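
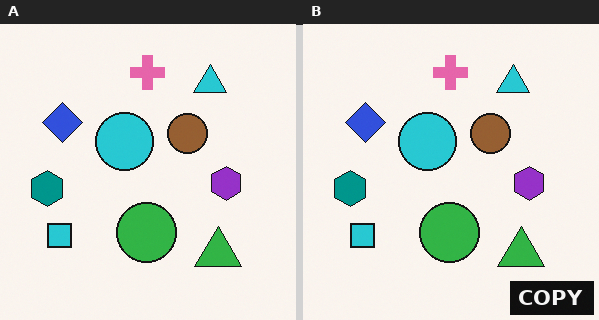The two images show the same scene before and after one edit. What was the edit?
The transformation is: watermarked with the text "COPY" in the lower-right corner.

A dark label reading "COPY" appears in the lower-right corner.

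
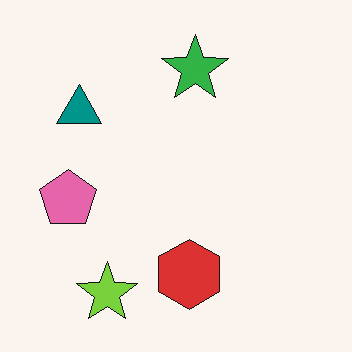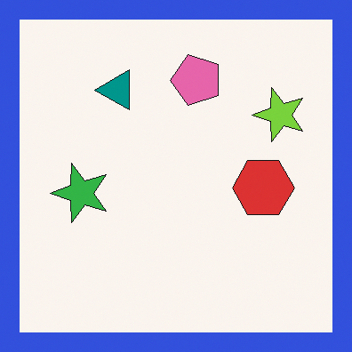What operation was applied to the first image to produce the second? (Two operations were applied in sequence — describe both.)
The image was transposed (reflected across the top-left ↔ bottom-right diagonal), then framed with a blue border.

Shapes have swapped their row and column positions — what was in the top-right is now in the bottom-left — a diagonal reflection. A solid blue frame runs around the edge of the second image, with the content slightly shrunk inside it.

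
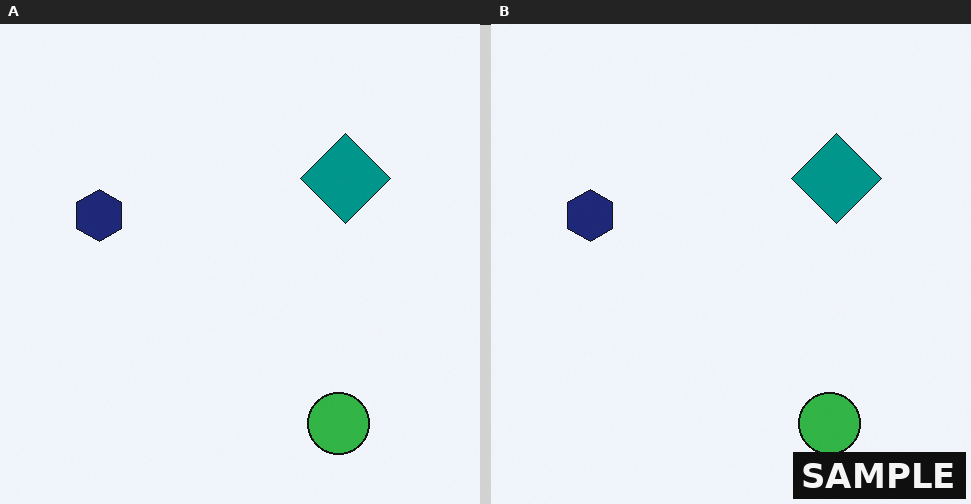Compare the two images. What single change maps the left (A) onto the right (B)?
The image was watermarked with the text "SAMPLE" in the lower-right corner.

A dark label reading "SAMPLE" appears in the lower-right corner.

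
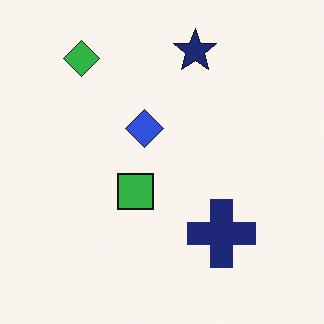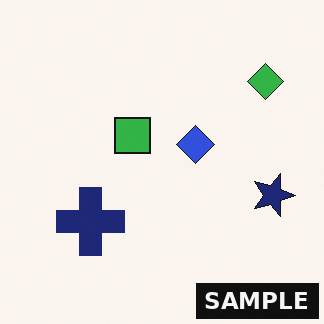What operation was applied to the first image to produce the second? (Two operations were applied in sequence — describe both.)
It was rotated 90° clockwise, then watermarked with the text "SAMPLE" in the lower-right corner.

The green diamond sits in the top-left of the first image and the top-right of the second — consistent with a whole-image 90° clockwise rotation. A dark label reading "SAMPLE" appears in the lower-right corner.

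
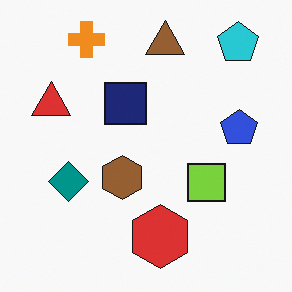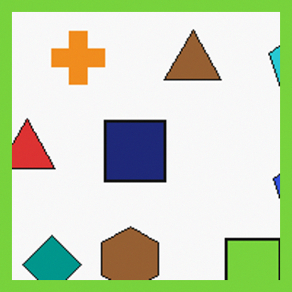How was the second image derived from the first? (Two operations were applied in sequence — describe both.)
Cropped slightly and scaled back up, then framed with a lime border.

The visible shapes are larger and the field of view is narrower; shapes near the original edges may be partly or wholly outside the frame — a crop-and-rescale. A solid lime frame runs around the edge of the second image, with the content slightly shrunk inside it.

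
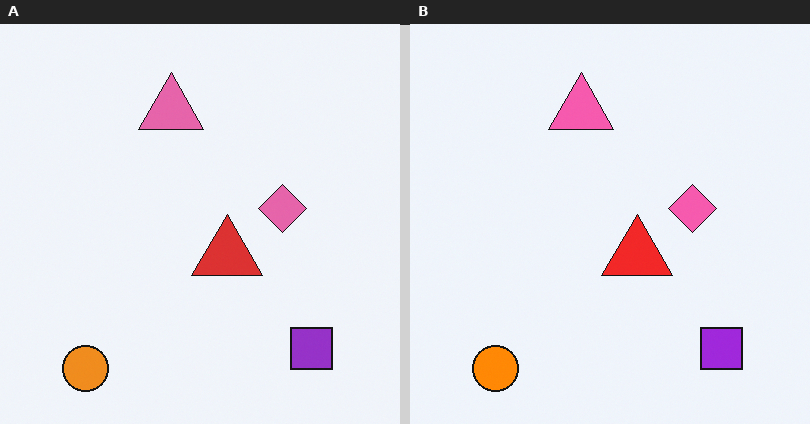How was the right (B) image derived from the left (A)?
The transformation is: slightly oversaturated.

All colors are more vivid — a global saturation change.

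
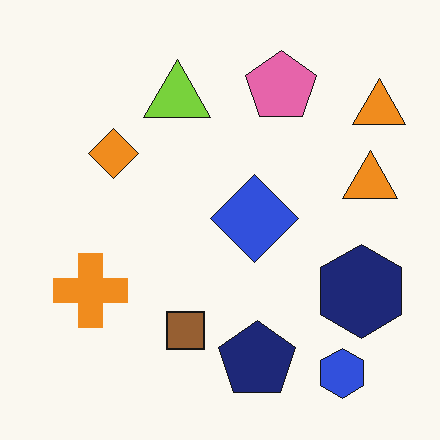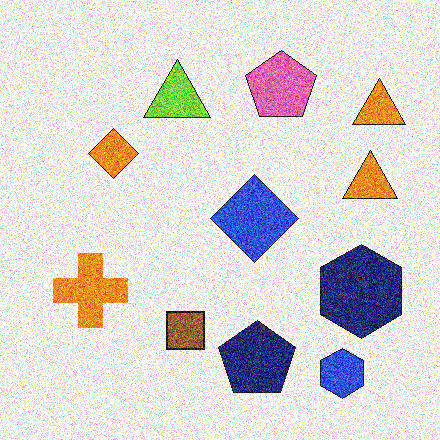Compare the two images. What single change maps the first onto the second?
Degraded with heavy additive noise.

Random speckle covers the whole image, including the flat background.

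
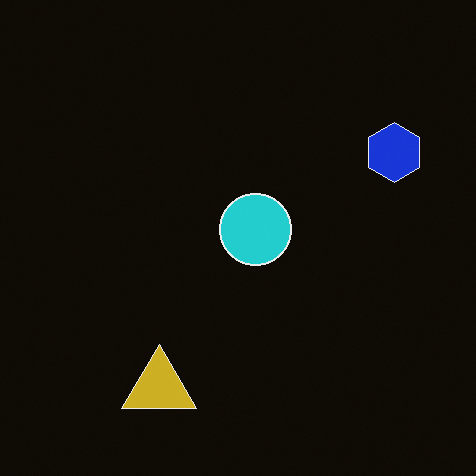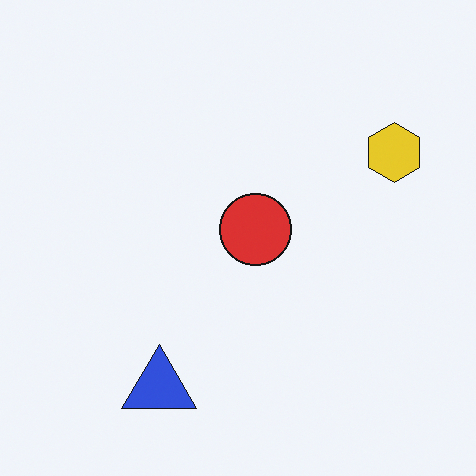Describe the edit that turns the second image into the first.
Color-inverted (negative).

The light background has become dark and every shape's color is its complement — a photographic negative.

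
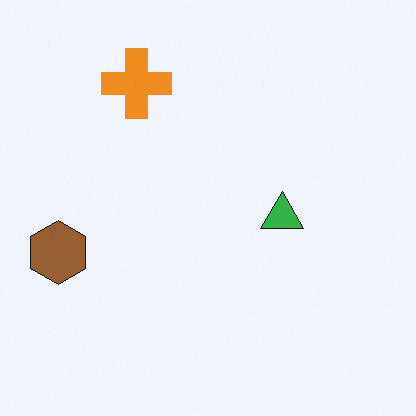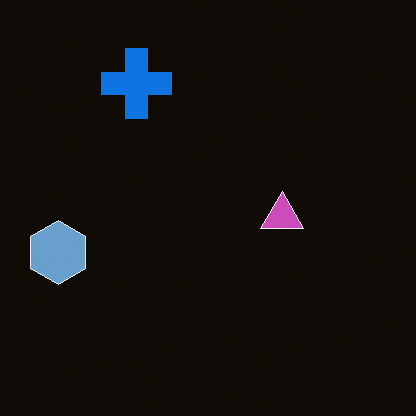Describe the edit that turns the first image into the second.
This is the original image color-inverted (negative).

The light background has become dark and every shape's color is its complement — a photographic negative.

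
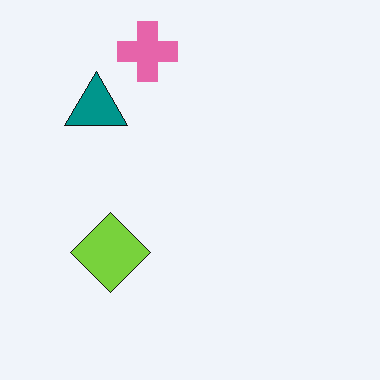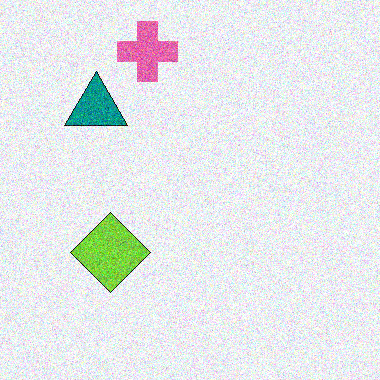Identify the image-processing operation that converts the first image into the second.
The image was degraded with visible gaussian noise.

Random speckle covers the whole image, including the flat background.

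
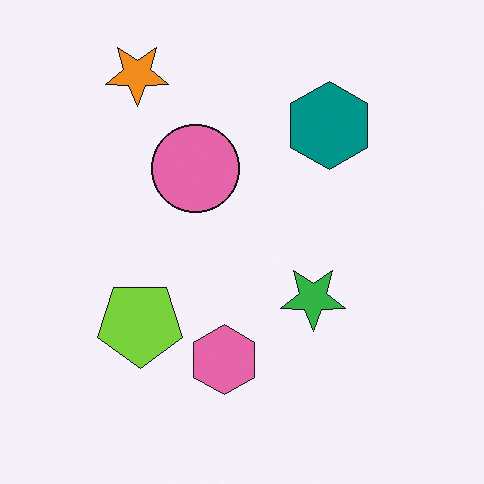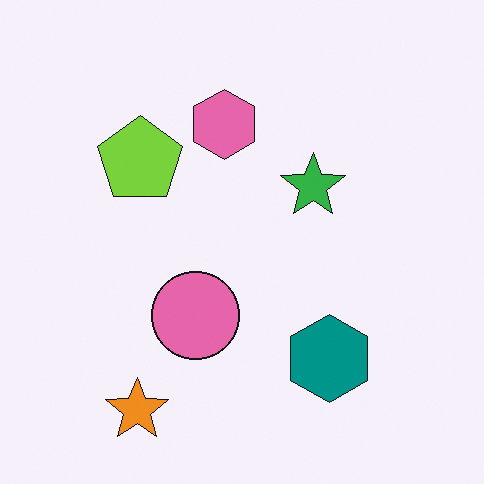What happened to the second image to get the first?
It was flipped vertically (top ↔ bottom).

The orange star is in the bottom-left of the second image and the top-left of the first — shapes on opposite sides of the horizontal midline have swapped in a mirror flip.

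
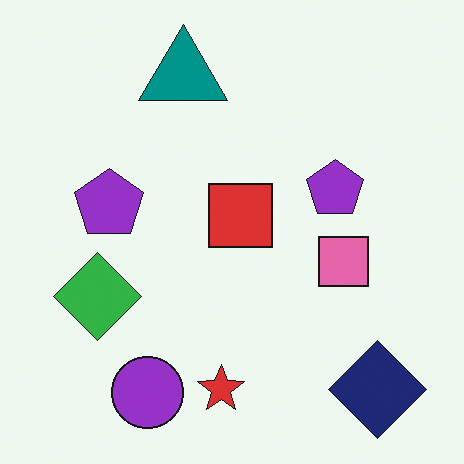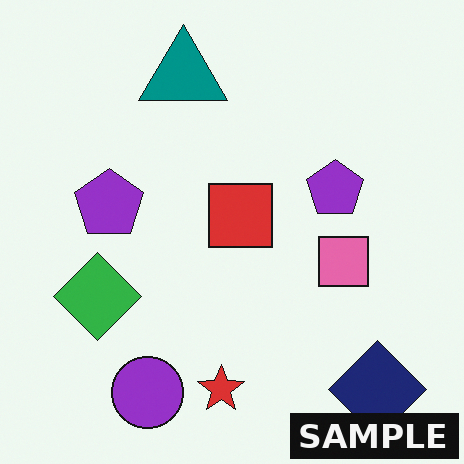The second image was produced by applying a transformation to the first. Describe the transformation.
The transformation is: watermarked with the text "SAMPLE" in the lower-right corner.

A dark label reading "SAMPLE" appears in the lower-right corner.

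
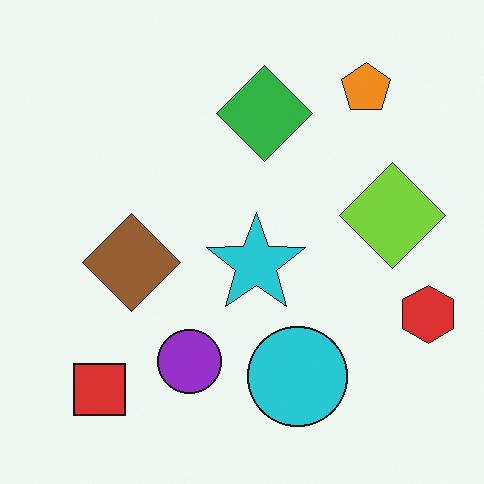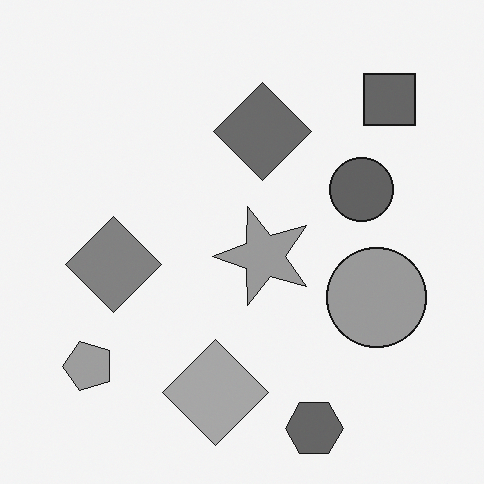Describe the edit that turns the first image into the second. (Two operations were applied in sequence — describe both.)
The image was converted to grayscale, then transposed (reflected across the top-left ↔ bottom-right diagonal).

All color is removed — every shape is now a shade of grey. Shapes have swapped their row and column positions — what was in the top-right is now in the bottom-left — a diagonal reflection.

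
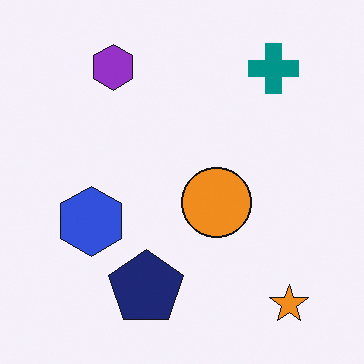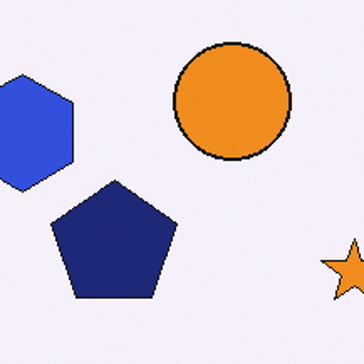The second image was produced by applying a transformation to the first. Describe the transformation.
It was cropped to a noticeably smaller region and rescaled.

The visible shapes are larger and the field of view is narrower; shapes near the original edges may be partly or wholly outside the frame — a crop-and-rescale.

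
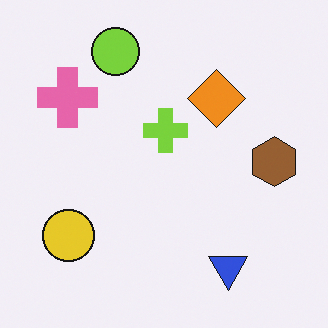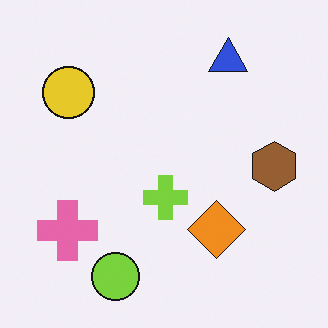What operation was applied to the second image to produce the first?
This is the original image flipped vertically (top ↔ bottom).

The lime circle is in the bottom of the second image and the top of the first — shapes on opposite sides of the horizontal midline have swapped in a mirror flip.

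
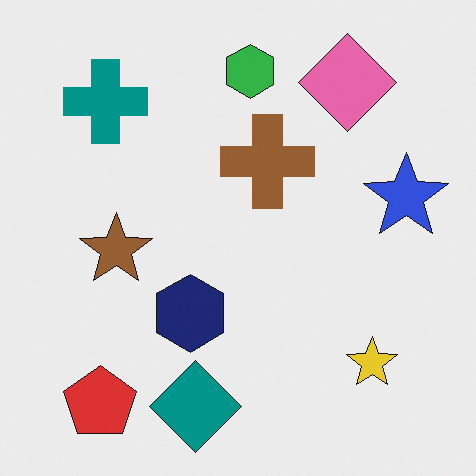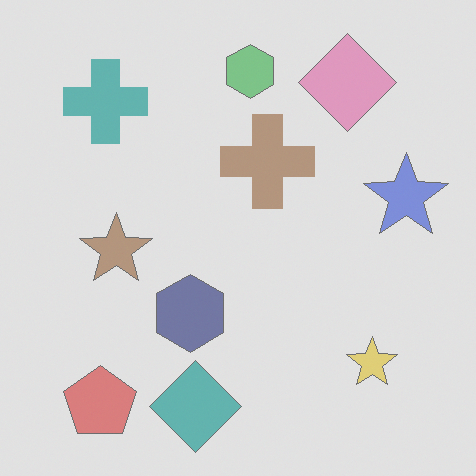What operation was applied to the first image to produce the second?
Washed out (contrast reduced).

Tones are pushed toward mid-grey across the whole image — a global contrast change.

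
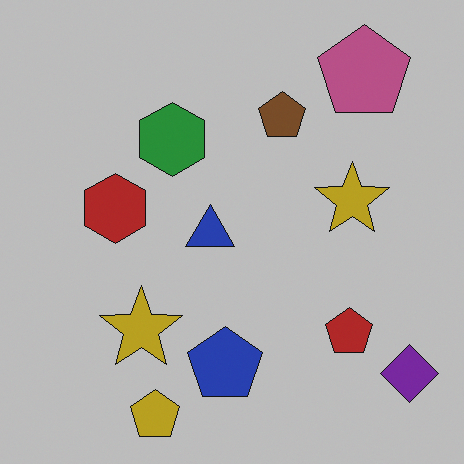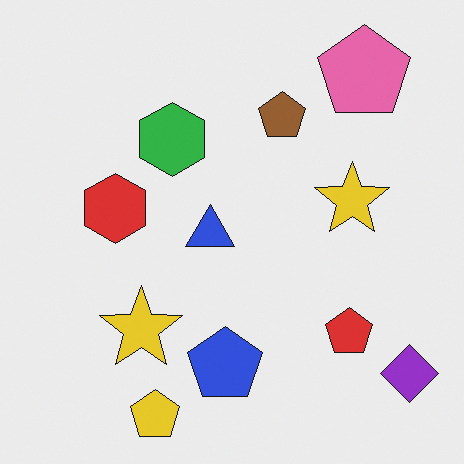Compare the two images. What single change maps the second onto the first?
The transformation is: slightly darkened.

Every pixel — background and shapes alike — is uniformly darkened.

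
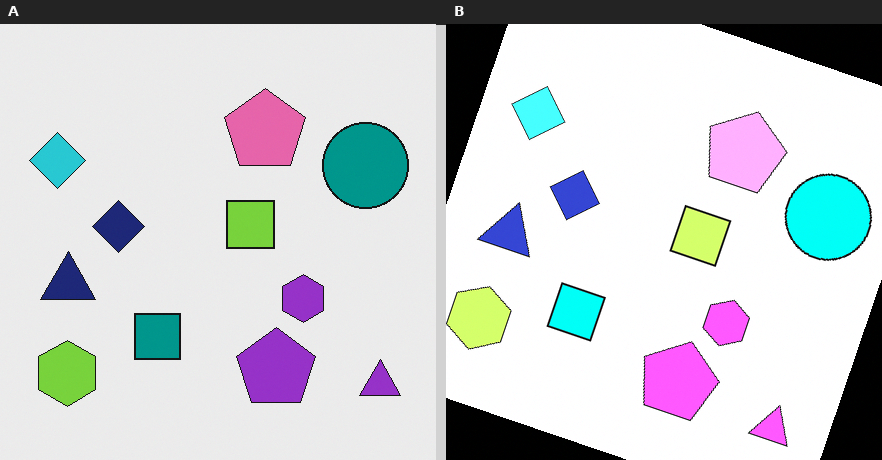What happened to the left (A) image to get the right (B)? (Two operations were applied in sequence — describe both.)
The right (B) image is the left (A) noticeably brightened, then rotated clockwise by a clearly visible amount.

Every pixel — background and shapes alike — is uniformly brightened. Every shape is tilted by the same angle and the image corners show triangular fill wedges — a whole-image rotation by a non-right angle.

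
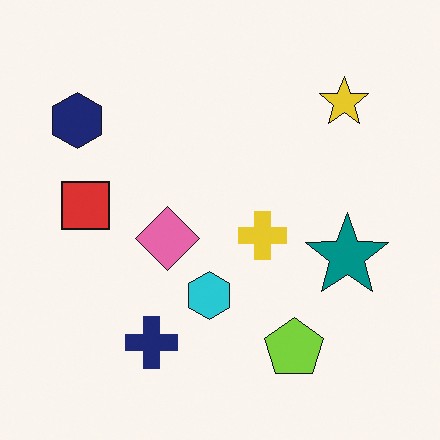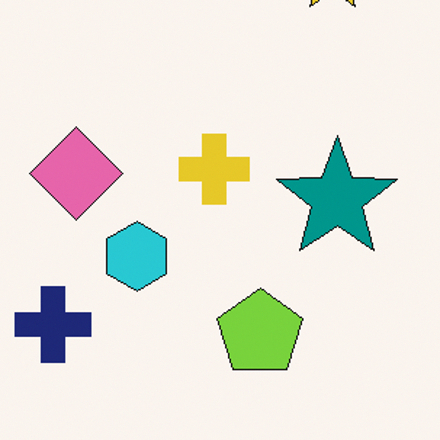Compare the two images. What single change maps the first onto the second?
It was cropped to a modestly smaller region and rescaled.

The visible shapes are larger and the field of view is narrower; shapes near the original edges may be partly or wholly outside the frame — a crop-and-rescale.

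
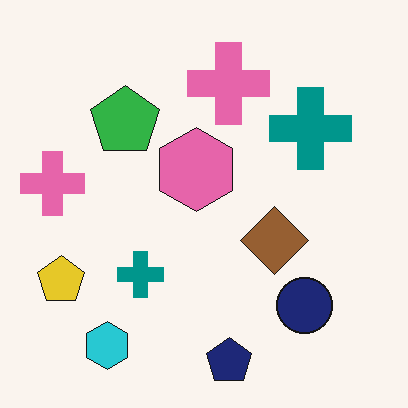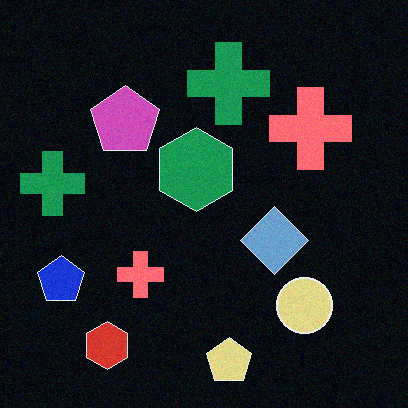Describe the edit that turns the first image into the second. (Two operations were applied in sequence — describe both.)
Degraded with a light layer of grain, then color-inverted (negative).

Random speckle covers the whole image, including the flat background. The light background has become dark and every shape's color is its complement — a photographic negative.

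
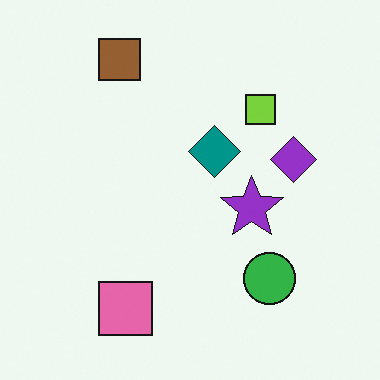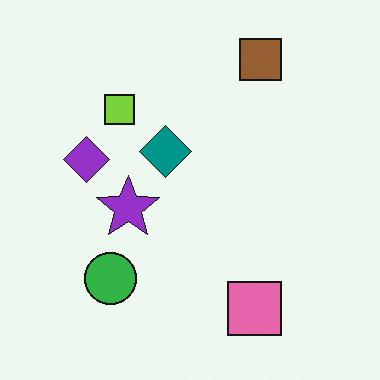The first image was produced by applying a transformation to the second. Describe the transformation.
Flipped horizontally (left ↔ right).

The purple diamond is in the left of the second image and the right of the first — shapes on opposite sides of the vertical midline have swapped in a mirror flip.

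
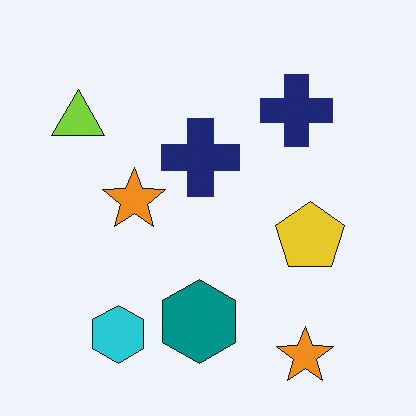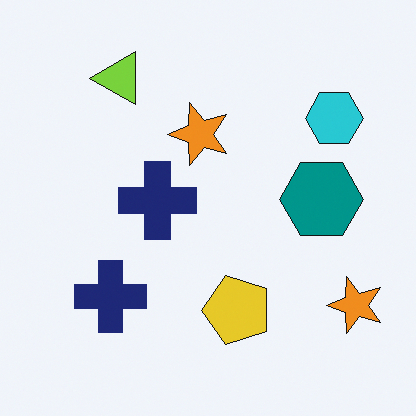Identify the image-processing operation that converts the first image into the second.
It was transposed (reflected across the top-left ↔ bottom-right diagonal).

Shapes have swapped their row and column positions — what was in the top-right is now in the bottom-left — a diagonal reflection.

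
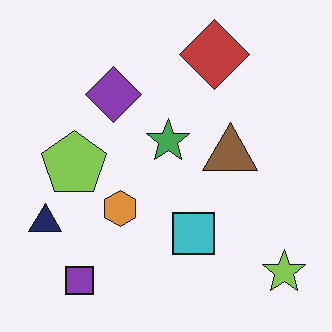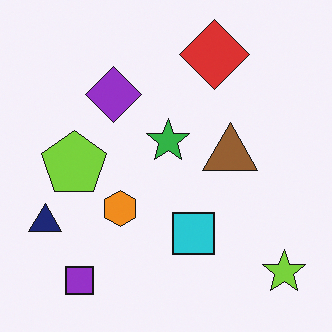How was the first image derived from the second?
Slightly desaturated.

All colors are more muted and greyish — a global saturation change.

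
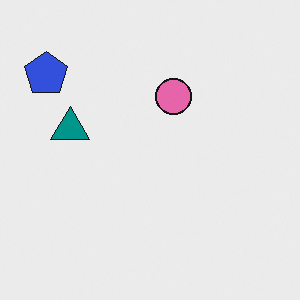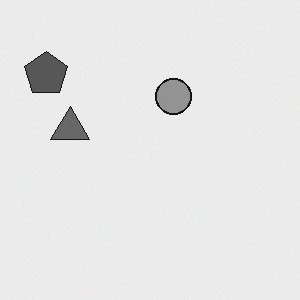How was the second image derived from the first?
Converted to grayscale.

All color is removed — every shape is now a shade of grey.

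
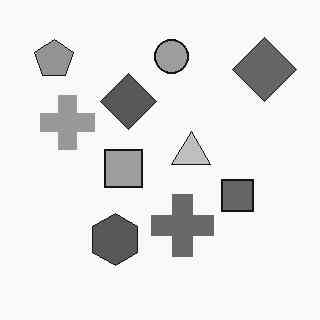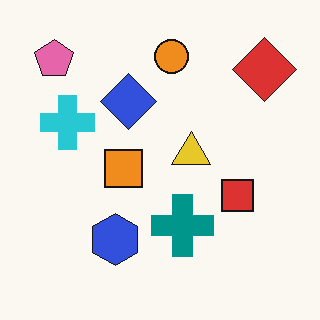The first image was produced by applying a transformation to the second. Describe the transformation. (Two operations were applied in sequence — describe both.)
It was converted to grayscale, then JPEG-compressed with visible artifacts.

All color is removed — every shape is now a shade of grey. Blocky 8×8 compression artifacts appear around shape edges and the flat background shows ringing — characteristic JPEG degradation.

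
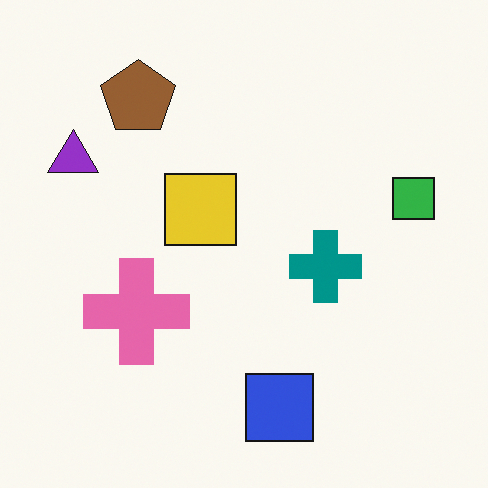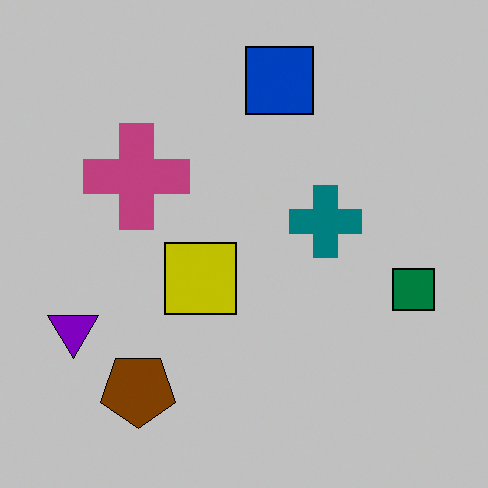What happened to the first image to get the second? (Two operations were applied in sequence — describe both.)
Aggressively posterized, then flipped vertically (top ↔ bottom).

Each flat color has snapped to a coarser quantized level — most visibly, the near-white background has dropped to a flat grey. The blue square is in the bottom of the first image and the top of the second — shapes on opposite sides of the horizontal midline have swapped in a mirror flip.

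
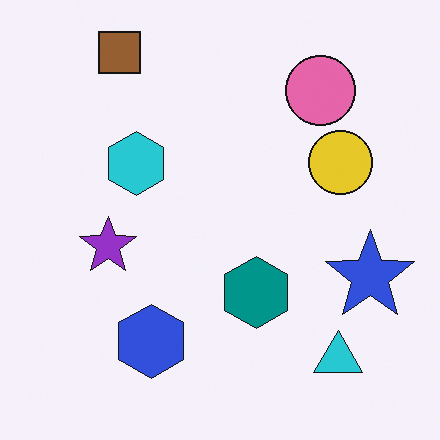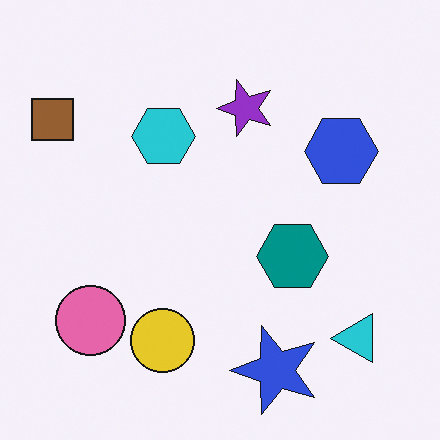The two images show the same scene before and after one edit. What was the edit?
Transposed (reflected across the top-left ↔ bottom-right diagonal).

Shapes have swapped their row and column positions — what was in the top-right is now in the bottom-left — a diagonal reflection.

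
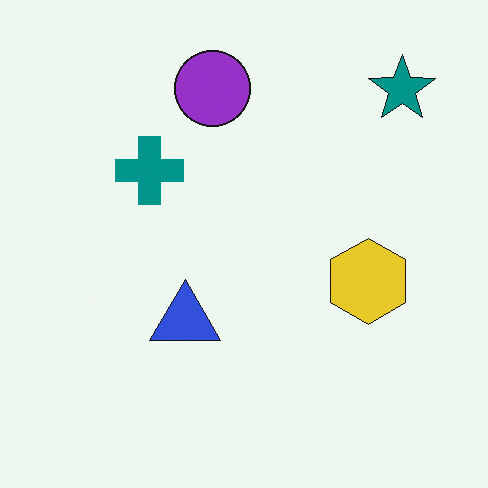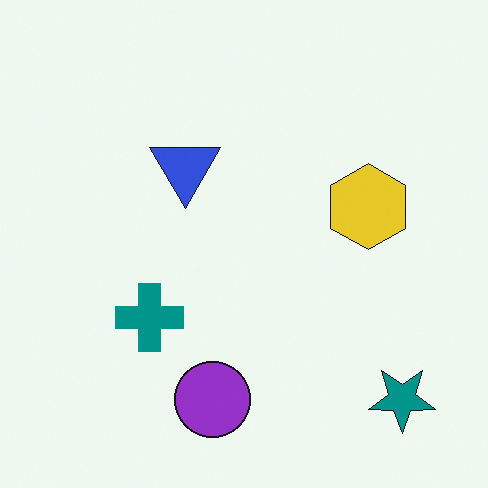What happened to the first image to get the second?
The second image is the first flipped vertically (top ↔ bottom).

The purple circle is in the top of the first image and the bottom of the second — shapes on opposite sides of the horizontal midline have swapped in a mirror flip.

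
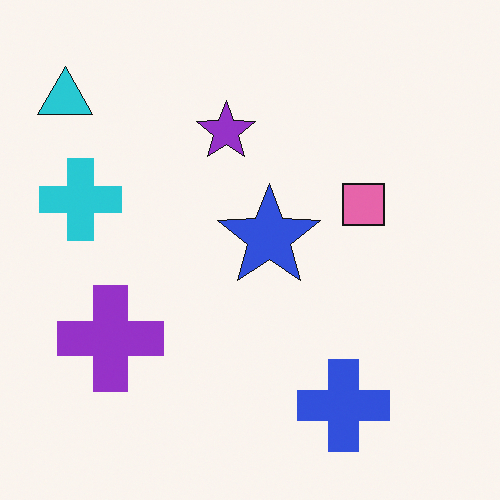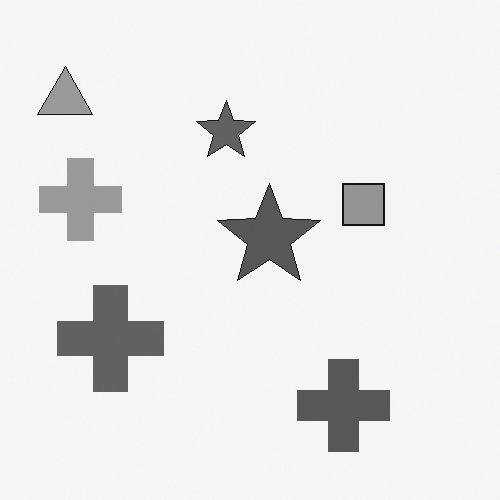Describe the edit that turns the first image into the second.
The image was converted to grayscale.

All color is removed — every shape is now a shade of grey.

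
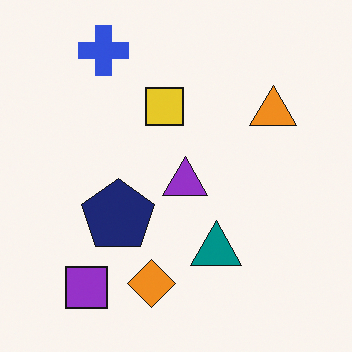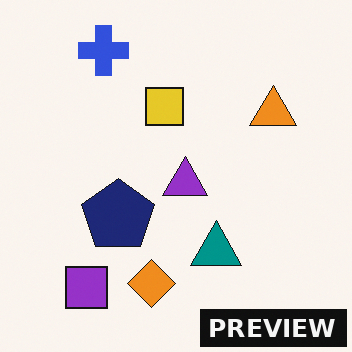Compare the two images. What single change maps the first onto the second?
This is the original image watermarked with the text "PREVIEW" in the lower-right corner.

A dark label reading "PREVIEW" appears in the lower-right corner.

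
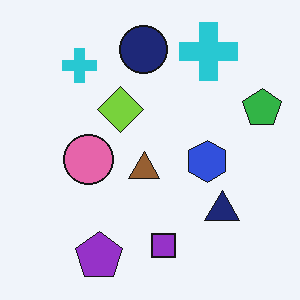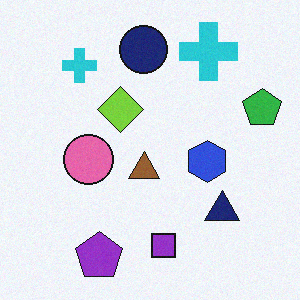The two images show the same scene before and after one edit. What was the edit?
It was degraded with a light layer of grain.

Random speckle covers the whole image, including the flat background.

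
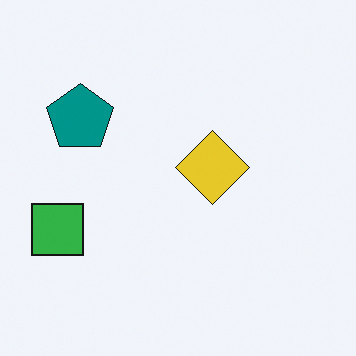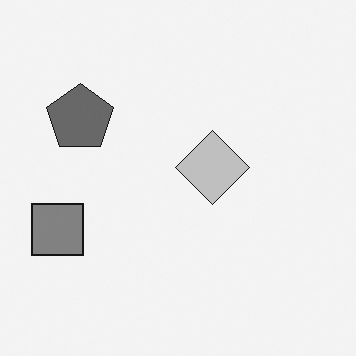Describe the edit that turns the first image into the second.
Converted to grayscale.

All color is removed — every shape is now a shade of grey.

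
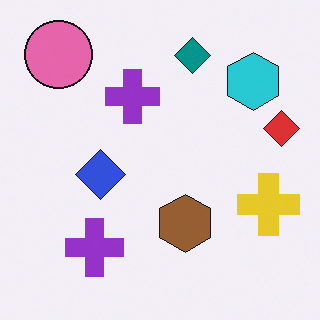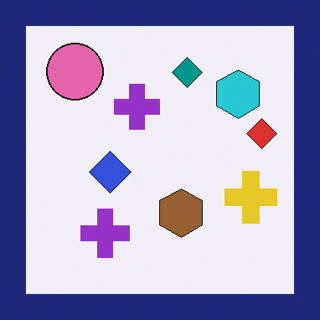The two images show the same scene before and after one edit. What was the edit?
The second image is the first framed with a navy border.

A solid navy frame runs around the edge of the second image, with the content slightly shrunk inside it.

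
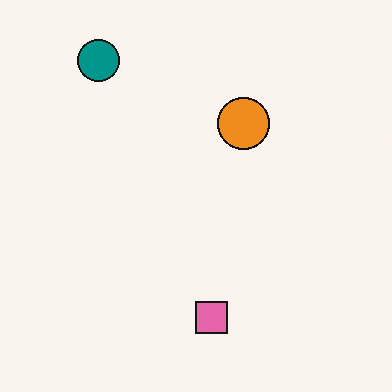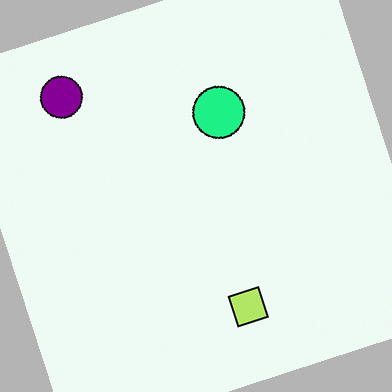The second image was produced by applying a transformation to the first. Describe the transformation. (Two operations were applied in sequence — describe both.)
Rotated counter-clockwise by a clearly visible amount, then hue-shifted noticeably.

Every shape is tilted by the same angle and the image corners show triangular fill wedges — a whole-image rotation by a non-right angle. Every shape's color has rotated by the same amount around the hue wheel — a uniform hue shift.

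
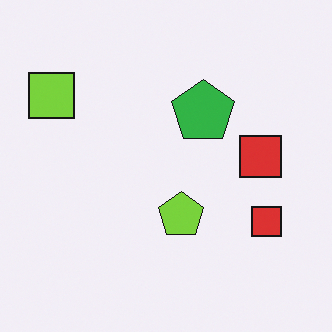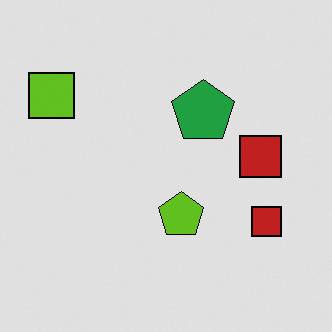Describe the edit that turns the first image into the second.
It was moderately posterized.

Each flat color has snapped to a coarser quantized level — most visibly, the near-white background has dropped to a flat grey.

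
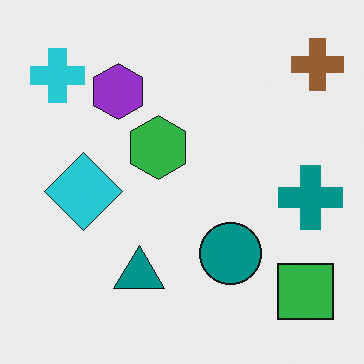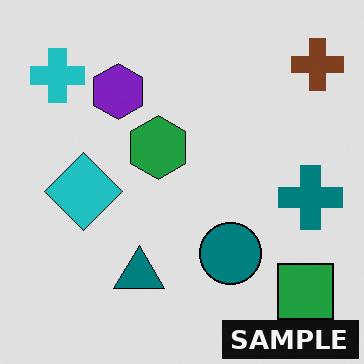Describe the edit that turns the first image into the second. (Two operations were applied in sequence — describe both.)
Posterized to a reduced palette, then watermarked with the text "SAMPLE" in the lower-right corner.

Each flat color has snapped to a coarser quantized level — most visibly, the near-white background has dropped to a flat grey. A dark label reading "SAMPLE" appears in the lower-right corner.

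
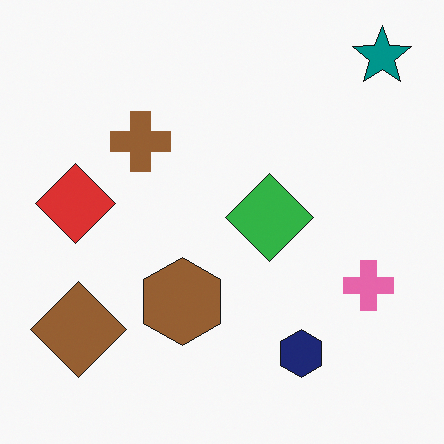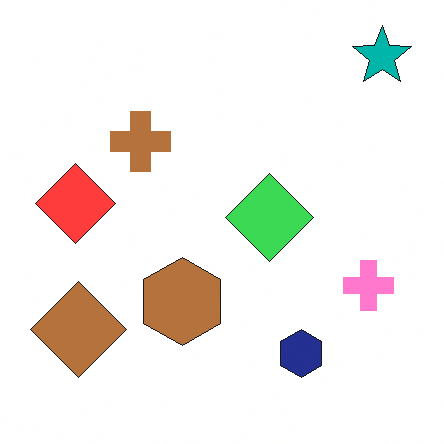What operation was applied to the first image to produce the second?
The transformation is: slightly brightened.

Every pixel — background and shapes alike — is uniformly brightened.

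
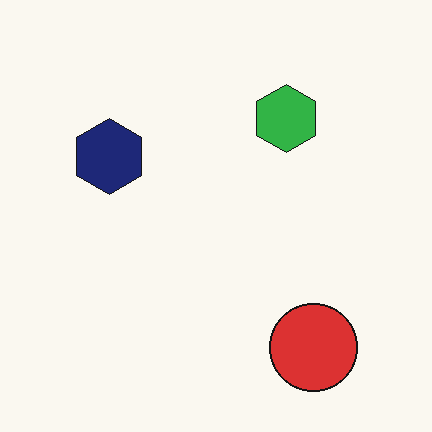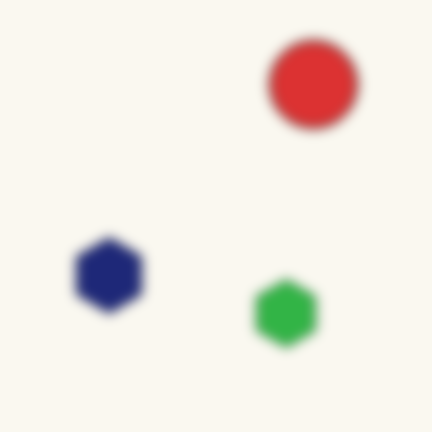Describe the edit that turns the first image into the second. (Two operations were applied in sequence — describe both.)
The second image is the first strongly gaussian-blurred, then flipped vertically (top ↔ bottom).

Shape edges and outlines are uniformly softened across the whole image. The red circle is in the bottom-right of the first image and the top-right of the second — shapes on opposite sides of the horizontal midline have swapped in a mirror flip.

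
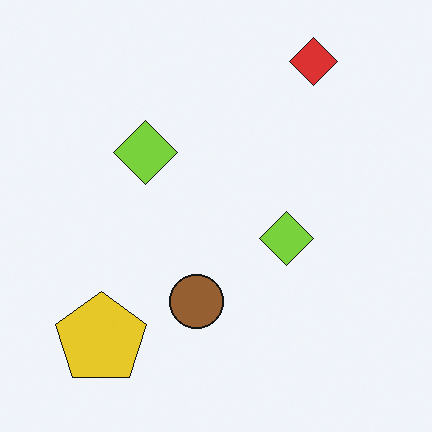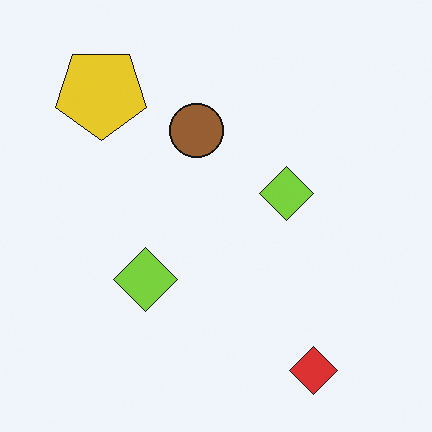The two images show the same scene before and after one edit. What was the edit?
The transformation is: flipped vertically (top ↔ bottom).

The red diamond is in the top-right of the first image and the bottom-right of the second — shapes on opposite sides of the horizontal midline have swapped in a mirror flip.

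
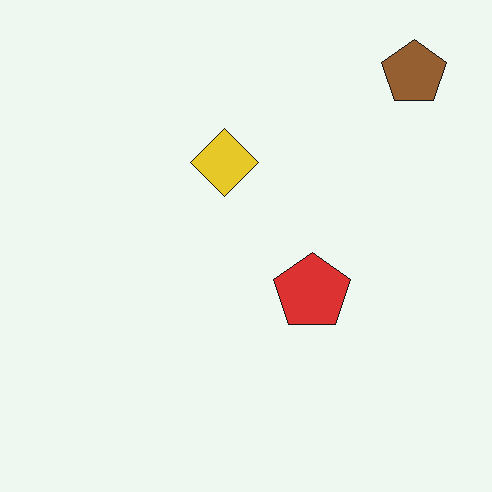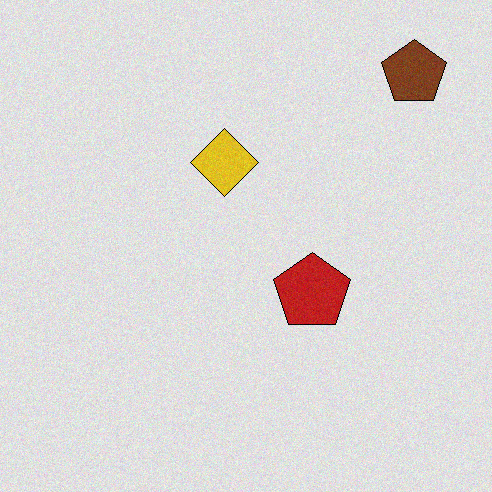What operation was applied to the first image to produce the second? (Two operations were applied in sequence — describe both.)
The second image is the first posterized to a reduced palette, then degraded with subtle gaussian noise.

Each flat color has snapped to a coarser quantized level — most visibly, the near-white background has dropped to a flat grey. Random speckle covers the whole image, including the flat background.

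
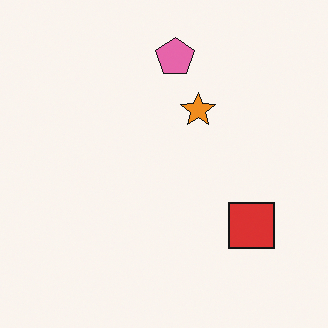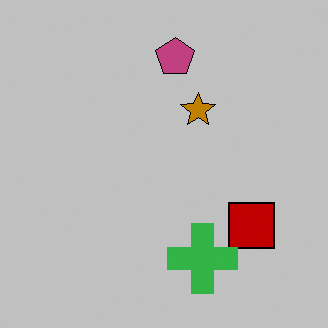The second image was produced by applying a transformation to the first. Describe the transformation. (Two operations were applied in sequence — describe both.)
It was aggressively posterized, then overlaid with an additional green cross.

Each flat color has snapped to a coarser quantized level — most visibly, the near-white background has dropped to a flat grey. A green cross appears in the second image that is absent from the first.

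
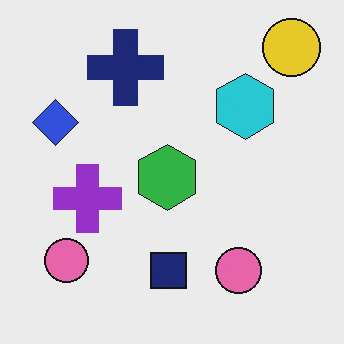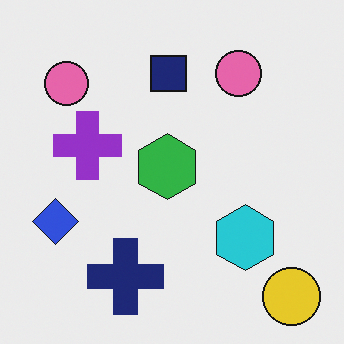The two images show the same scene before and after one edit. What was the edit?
The transformation is: flipped vertically (top ↔ bottom).

The yellow circle is in the top-right of the first image and the bottom-right of the second — shapes on opposite sides of the horizontal midline have swapped in a mirror flip.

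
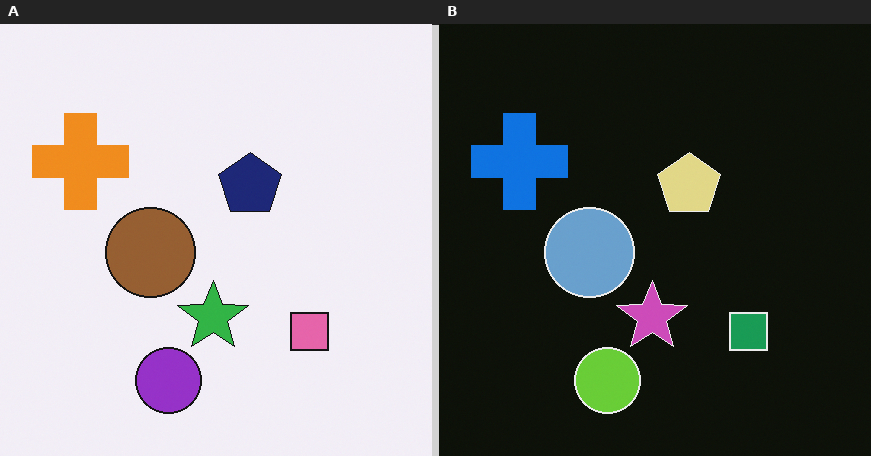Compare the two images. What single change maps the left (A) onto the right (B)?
The image was color-inverted (negative).

The light background has become dark and every shape's color is its complement — a photographic negative.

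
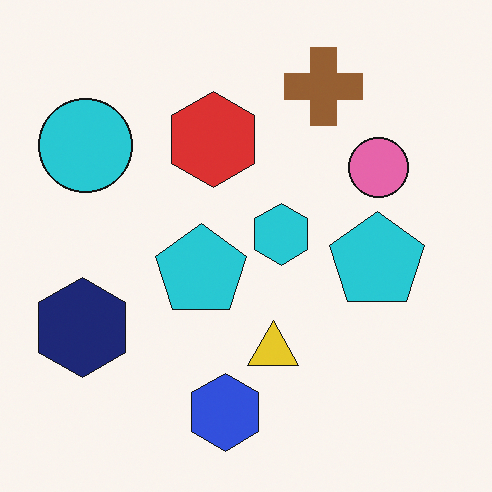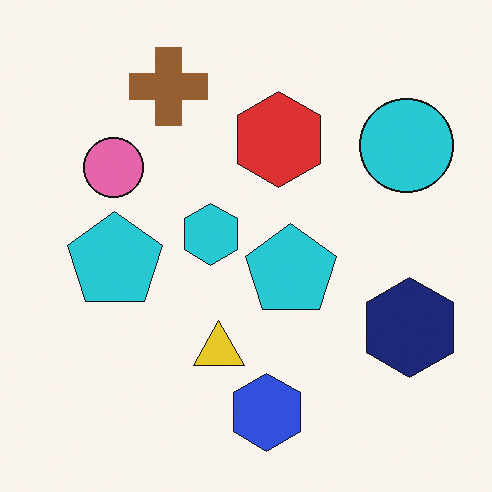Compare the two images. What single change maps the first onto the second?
Flipped horizontally (left ↔ right).

The navy hexagon is in the left of the first image and the right of the second — shapes on opposite sides of the vertical midline have swapped in a mirror flip.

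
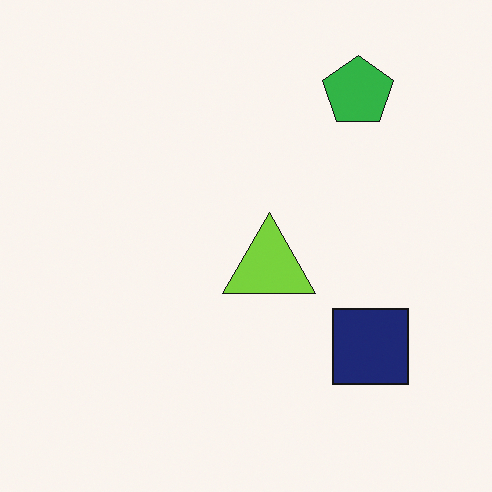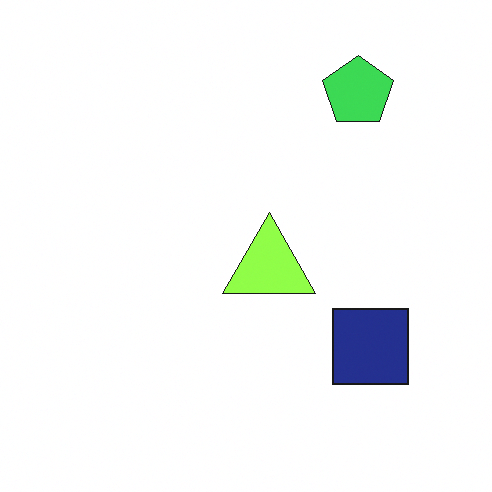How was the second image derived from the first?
This is the original image slightly brightened.

Every pixel — background and shapes alike — is uniformly brightened.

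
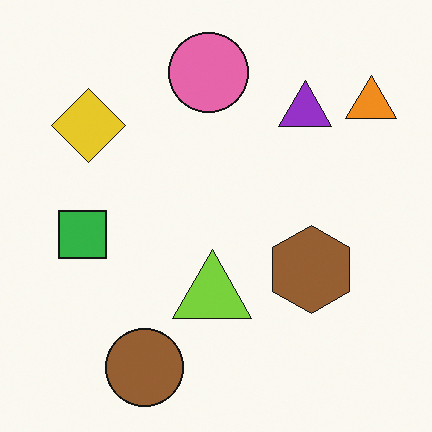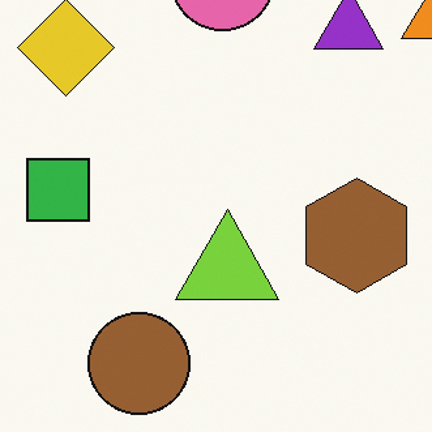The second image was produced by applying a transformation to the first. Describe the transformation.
The transformation is: cropped slightly and scaled back up.

The visible shapes are larger and the field of view is narrower; shapes near the original edges may be partly or wholly outside the frame — a crop-and-rescale.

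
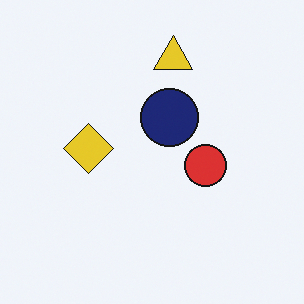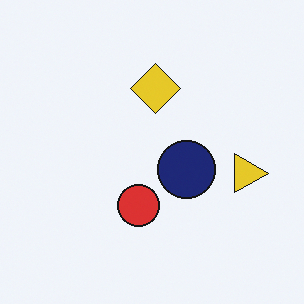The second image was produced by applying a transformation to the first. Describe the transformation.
The image was rotated 90° clockwise.

The yellow triangle sits in the top of the first image and the right of the second — consistent with a whole-image 90° clockwise rotation.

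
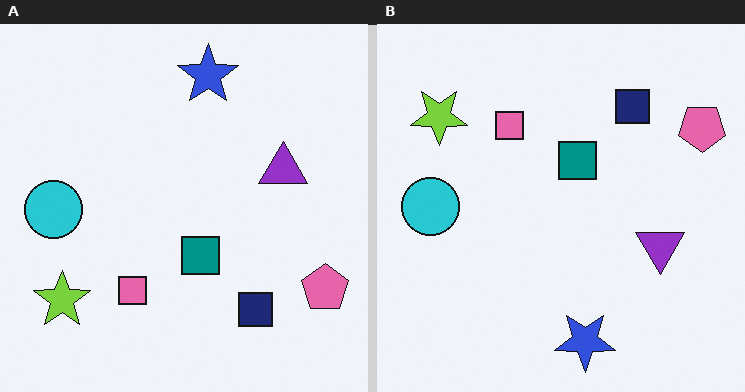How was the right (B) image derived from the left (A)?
Flipped vertically (top ↔ bottom).

The blue star is in the top of the left (A) image and the bottom of the right (B) — shapes on opposite sides of the horizontal midline have swapped in a mirror flip.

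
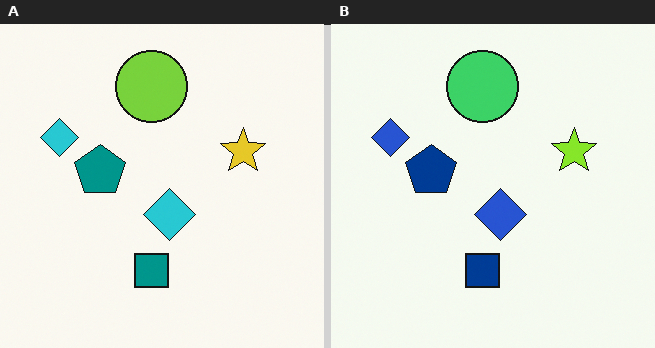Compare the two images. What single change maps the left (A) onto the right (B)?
The right (B) image is the left (A) hue-shifted slightly.

Every shape's color has rotated by the same amount around the hue wheel — a uniform hue shift.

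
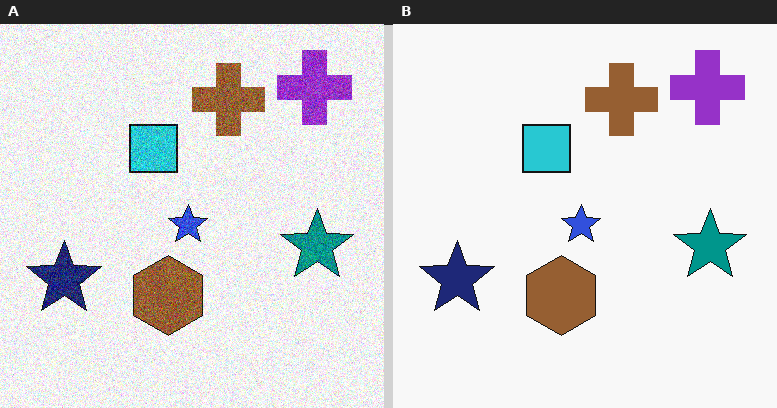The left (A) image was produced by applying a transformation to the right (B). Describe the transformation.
This is the original image degraded with heavy additive noise.

Random speckle covers the whole image, including the flat background.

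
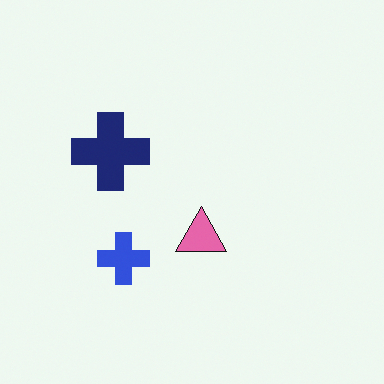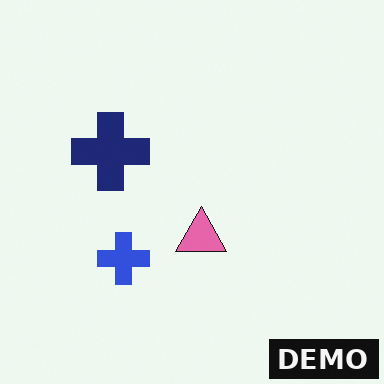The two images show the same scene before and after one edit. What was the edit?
The image was watermarked with the text "DEMO" in the lower-right corner.

A dark label reading "DEMO" appears in the lower-right corner.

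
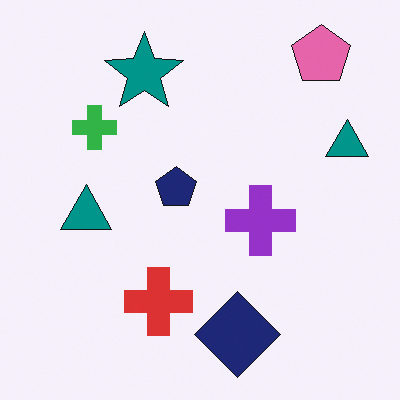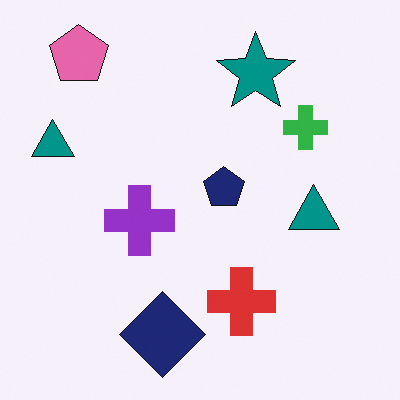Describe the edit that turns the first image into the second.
The transformation is: flipped horizontally (left ↔ right).

The pink pentagon is in the top-right of the first image and the top-left of the second — shapes on opposite sides of the vertical midline have swapped in a mirror flip.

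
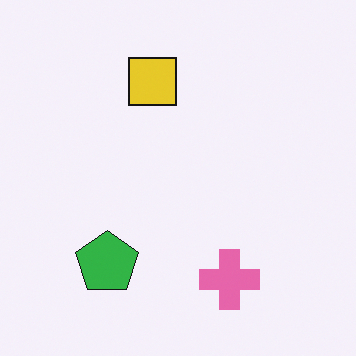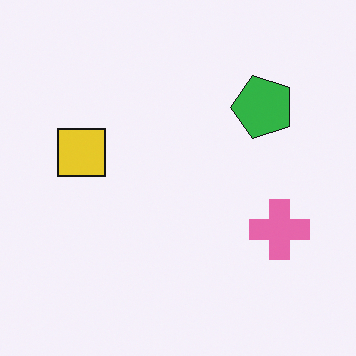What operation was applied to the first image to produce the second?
Transposed (reflected across the top-left ↔ bottom-right diagonal).

Shapes have swapped their row and column positions — what was in the top-right is now in the bottom-left — a diagonal reflection.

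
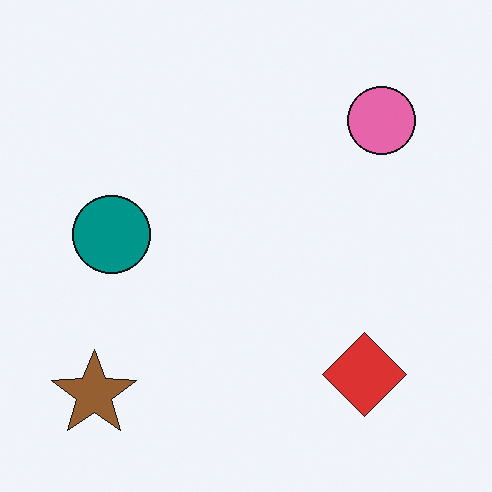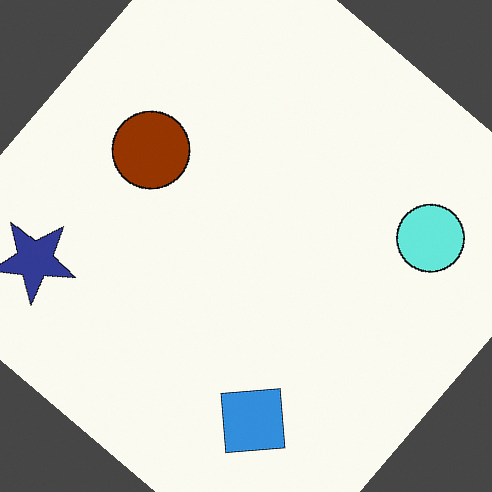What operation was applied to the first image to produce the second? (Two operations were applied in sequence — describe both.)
The image was hue-shifted by a large amount, then rotated clockwise by a large amount — several tens of degrees.

Every shape's color has rotated by the same amount around the hue wheel — a uniform hue shift. Every shape is tilted by the same angle and the image corners show triangular fill wedges — a whole-image rotation by a non-right angle.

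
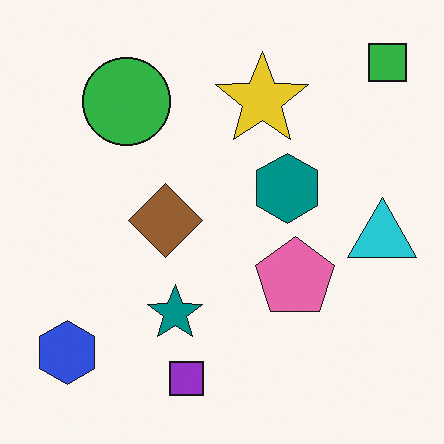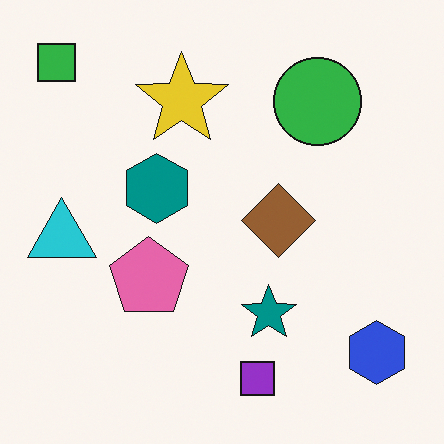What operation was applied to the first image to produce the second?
Flipped horizontally (left ↔ right).

The green square is in the top-right of the first image and the top-left of the second — shapes on opposite sides of the vertical midline have swapped in a mirror flip.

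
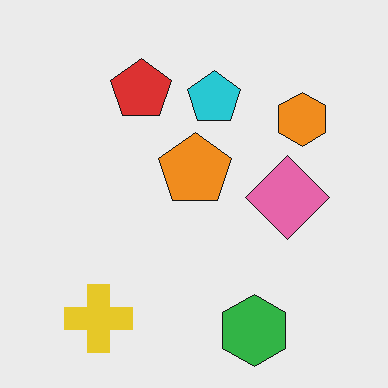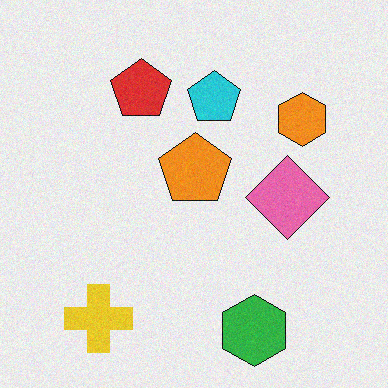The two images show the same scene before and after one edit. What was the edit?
Degraded with light additive noise.

Random speckle covers the whole image, including the flat background.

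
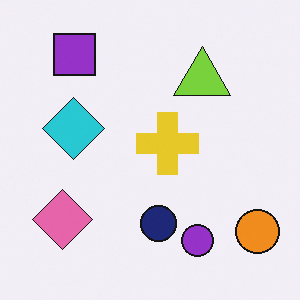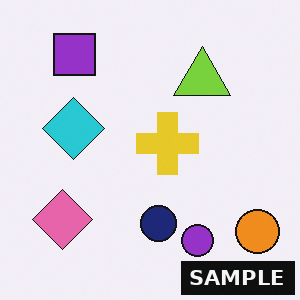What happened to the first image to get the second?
The transformation is: watermarked with the text "SAMPLE" in the lower-right corner.

A dark label reading "SAMPLE" appears in the lower-right corner.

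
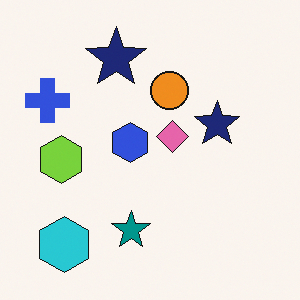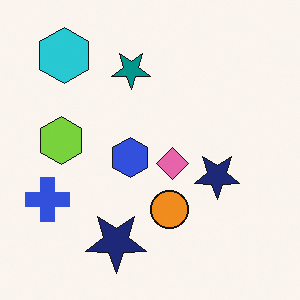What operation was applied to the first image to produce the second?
The second image is the first flipped vertically (top ↔ bottom).

The cyan hexagon is in the bottom-left of the first image and the top-left of the second — shapes on opposite sides of the horizontal midline have swapped in a mirror flip.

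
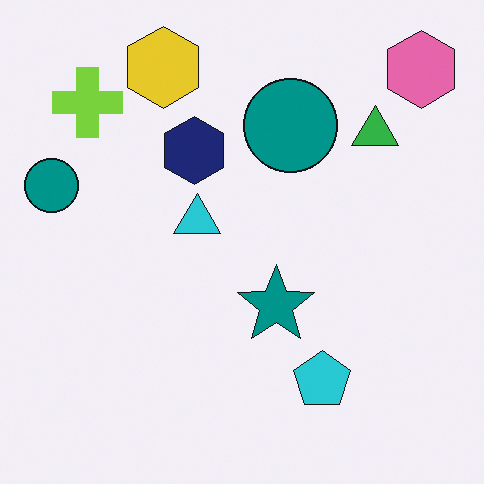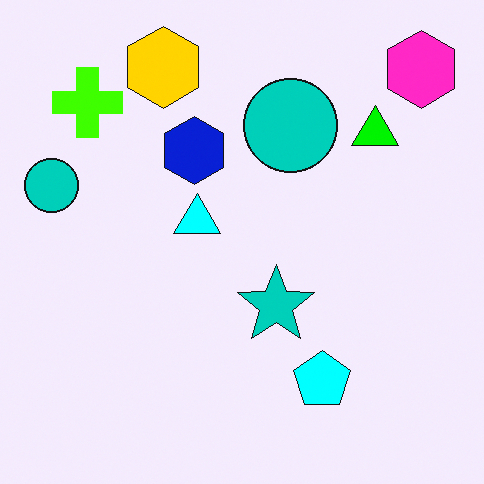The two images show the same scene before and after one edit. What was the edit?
The transformation is: made much more vivid (saturation change).

All colors are more vivid — a global saturation change.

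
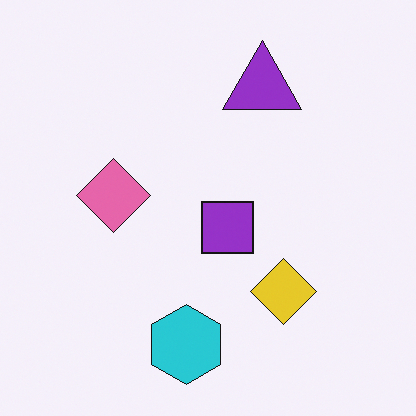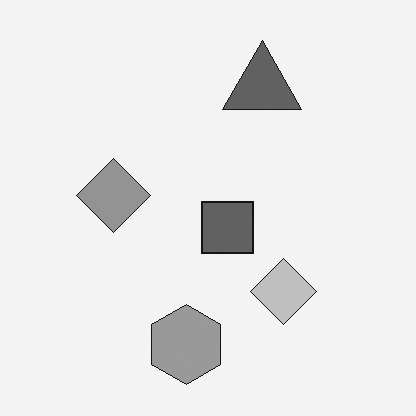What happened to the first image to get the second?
The second image is the first converted to grayscale.

All color is removed — every shape is now a shade of grey.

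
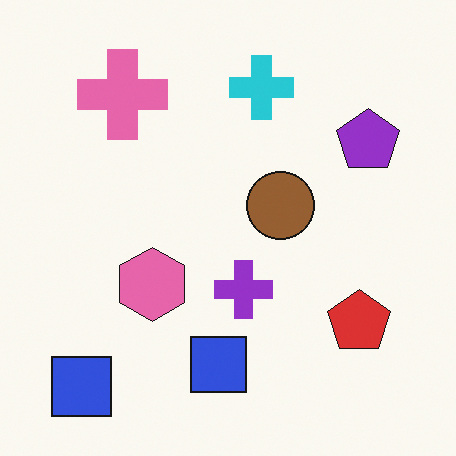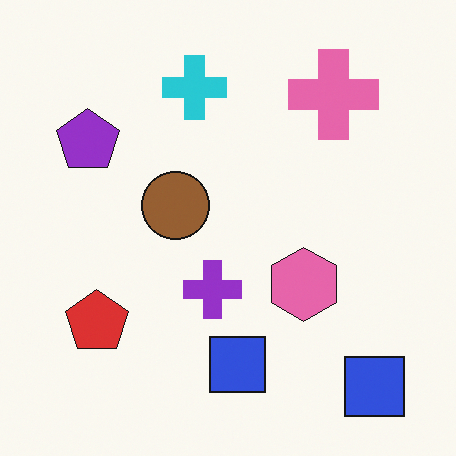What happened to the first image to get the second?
This is the original image flipped horizontally (left ↔ right).

The purple pentagon is in the top-right of the first image and the top-left of the second — shapes on opposite sides of the vertical midline have swapped in a mirror flip.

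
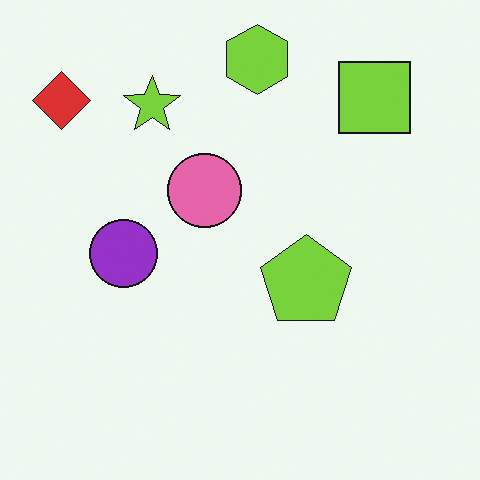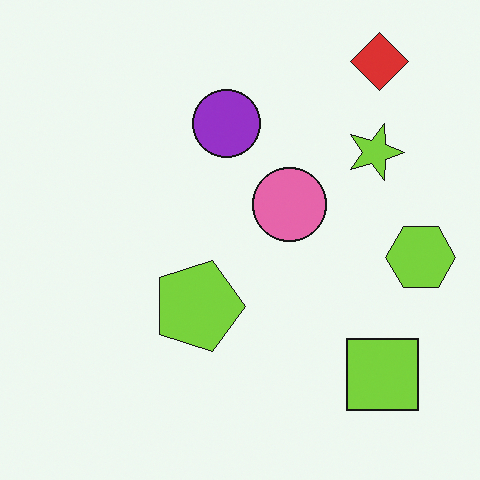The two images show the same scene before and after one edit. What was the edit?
It was rotated 90° clockwise.

The red diamond sits in the top-left of the first image and the top-right of the second — consistent with a whole-image 90° clockwise rotation.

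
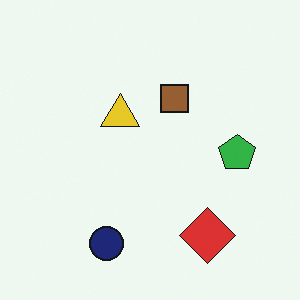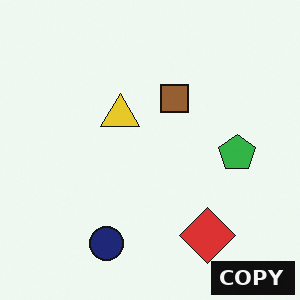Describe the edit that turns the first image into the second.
This is the original image watermarked with the text "COPY" in the lower-right corner.

A dark label reading "COPY" appears in the lower-right corner.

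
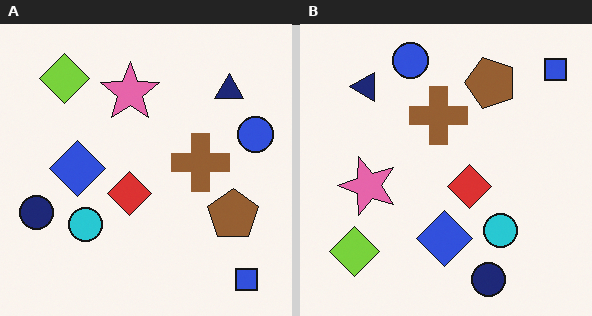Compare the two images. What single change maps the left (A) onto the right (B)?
The image was rotated 90° counter-clockwise.

The blue square sits in the bottom-right of the left (A) image and the top-right of the right (B) — consistent with a whole-image 90° counter-clockwise rotation.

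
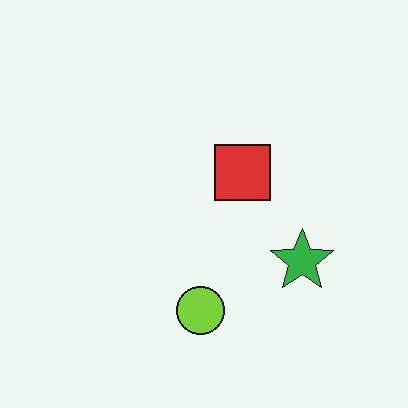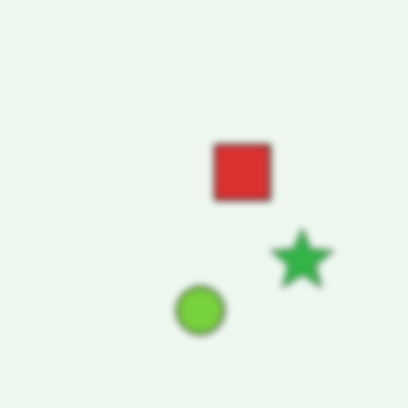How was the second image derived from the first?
The second image is the first noticeably gaussian-blurred.

Shape edges and outlines are uniformly softened across the whole image.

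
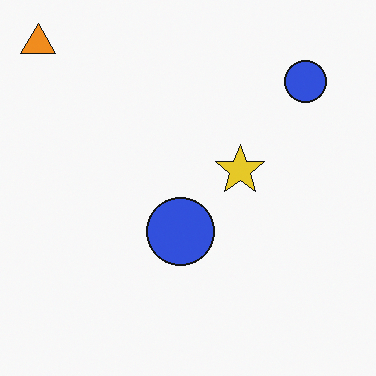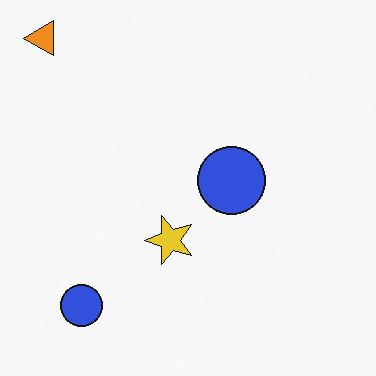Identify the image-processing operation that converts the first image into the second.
It was transposed (reflected across the top-left ↔ bottom-right diagonal).

Shapes have swapped their row and column positions — what was in the top-right is now in the bottom-left — a diagonal reflection.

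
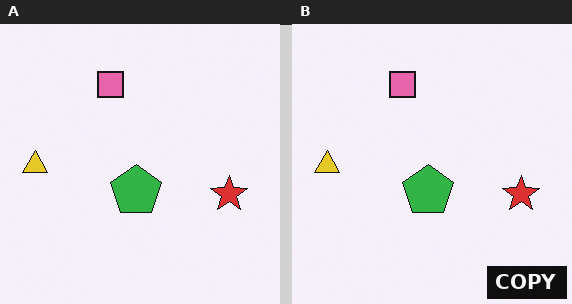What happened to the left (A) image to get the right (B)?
It was watermarked with the text "COPY" in the lower-right corner.

A dark label reading "COPY" appears in the lower-right corner.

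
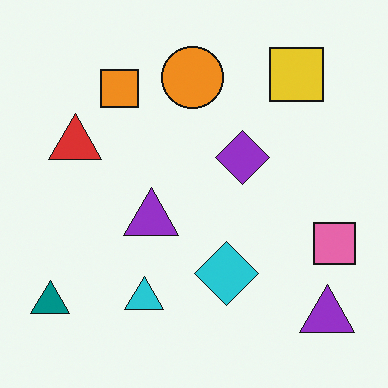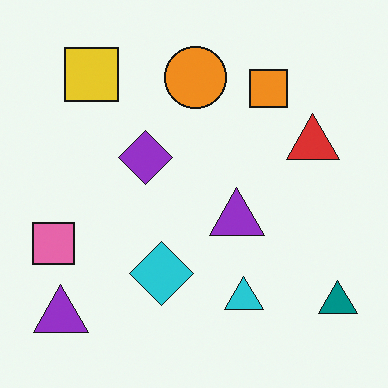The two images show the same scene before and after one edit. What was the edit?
The image was flipped horizontally (left ↔ right).

The teal triangle is in the bottom-left of the first image and the bottom-right of the second — shapes on opposite sides of the vertical midline have swapped in a mirror flip.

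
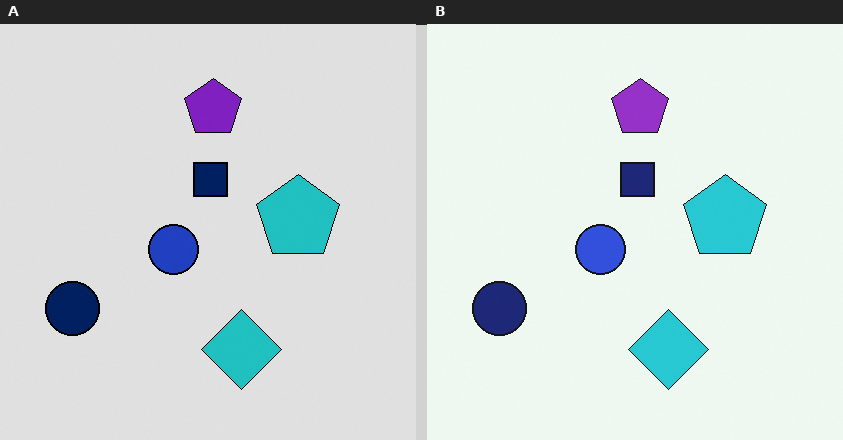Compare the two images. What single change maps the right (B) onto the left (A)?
Moderately posterized.

Each flat color has snapped to a coarser quantized level — most visibly, the near-white background has dropped to a flat grey.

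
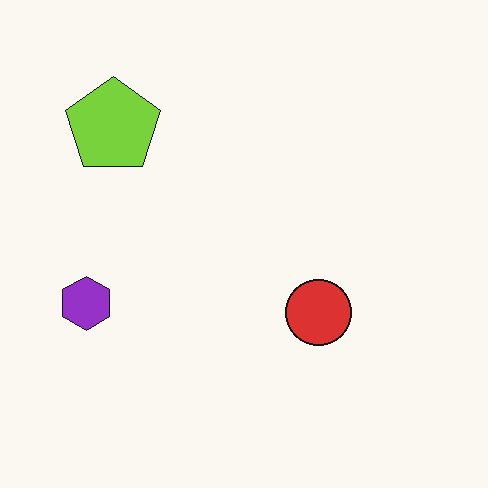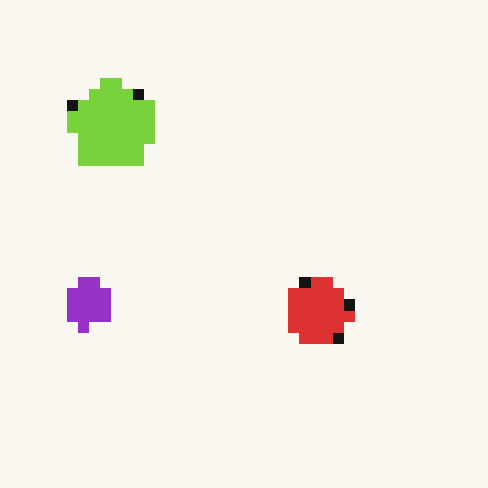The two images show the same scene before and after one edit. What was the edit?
This is the original image coarsely pixelated.

Shapes are reduced to large square blocks; fine edges and outlines are lost — a downscale-then-upscale (mosaic) effect.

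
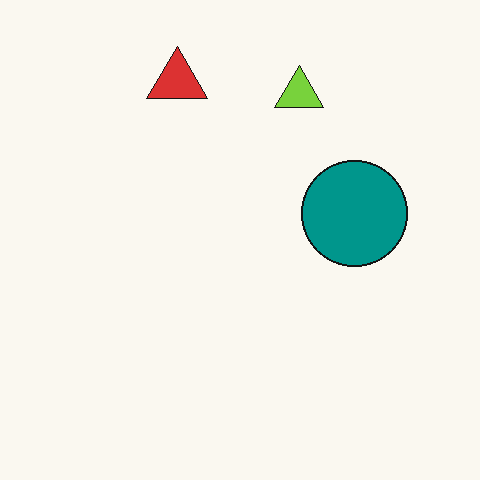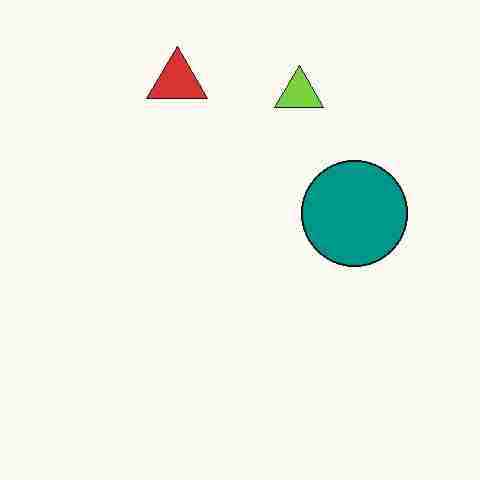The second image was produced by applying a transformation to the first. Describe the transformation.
The image was degraded with heavy JPEG compression.

Blocky 8×8 compression artifacts appear around shape edges and the flat background shows ringing — characteristic JPEG degradation.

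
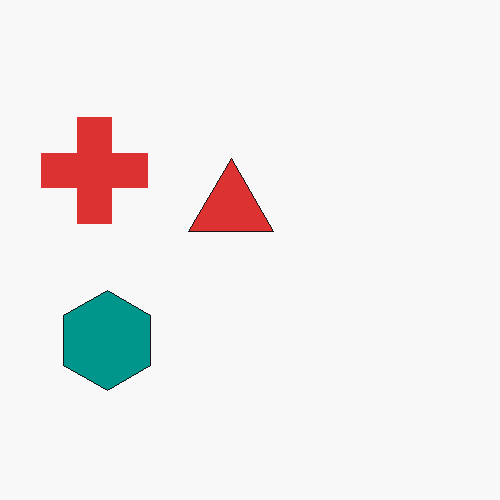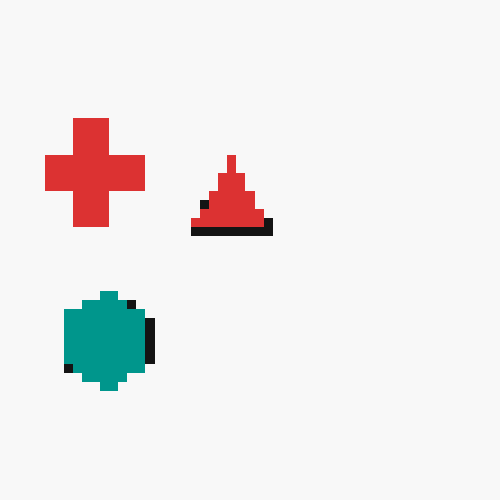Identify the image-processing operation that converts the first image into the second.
The image was coarsely pixelated.

Shapes are reduced to large square blocks; fine edges and outlines are lost — a downscale-then-upscale (mosaic) effect.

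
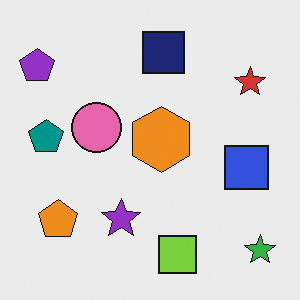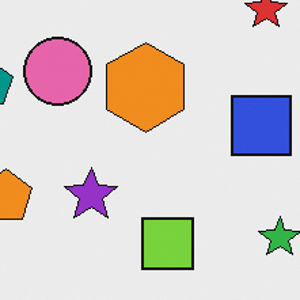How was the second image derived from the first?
Cropped slightly and scaled back up.

The visible shapes are larger and the field of view is narrower; shapes near the original edges may be partly or wholly outside the frame — a crop-and-rescale.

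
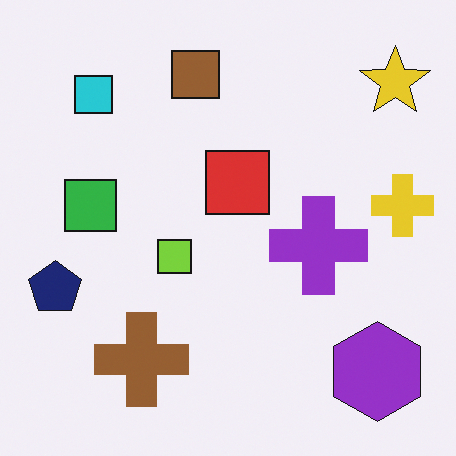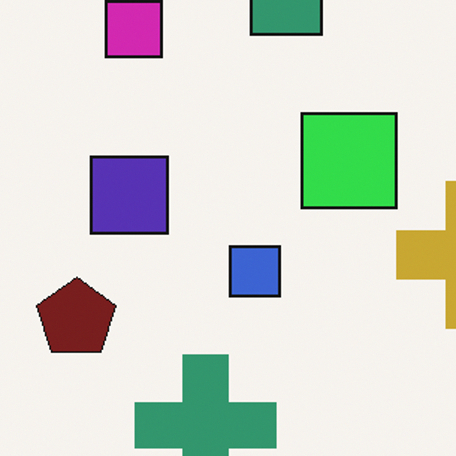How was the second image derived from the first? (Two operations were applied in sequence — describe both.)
Cropped slightly and scaled back up, then hue-shifted through roughly a third of the color wheel.

The visible shapes are larger and the field of view is narrower; shapes near the original edges may be partly or wholly outside the frame — a crop-and-rescale. Every shape's color has rotated by the same amount around the hue wheel — a uniform hue shift.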